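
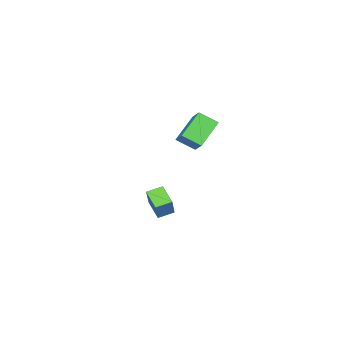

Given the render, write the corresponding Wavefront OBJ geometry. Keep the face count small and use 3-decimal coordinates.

v -1.217 0.775 2.961
v -2.652 0.779 3.98
v -1.644 1.655 2.357
v -3.079 1.659 3.376
v -0.701 1.521 3.684
v -2.136 1.525 4.703
v -1.128 2.401 3.08
v -2.563 2.405 4.099
v -2.16 -1.024 -3.678
v -2.642 -1.967 -3.072
v -2.871 -0.498 -3.423
v -3.352 -1.441 -2.817
v -1.388 -0.599 -2.403
v -1.869 -1.542 -1.797
v -2.098 -0.073 -2.148
v -2.58 -1.016 -1.542
f 2 4 1
f 5 2 1
f 1 4 3
f 3 5 1
f 2 8 4
f 6 2 5
f 6 8 2
f 4 8 3
f 7 5 3
f 3 8 7
f 7 6 5
f 8 6 7
f 10 12 9
f 13 10 9
f 9 12 11
f 11 13 9
f 10 16 12
f 14 10 13
f 14 16 10
f 12 16 11
f 15 13 11
f 11 16 15
f 15 14 13
f 16 14 15



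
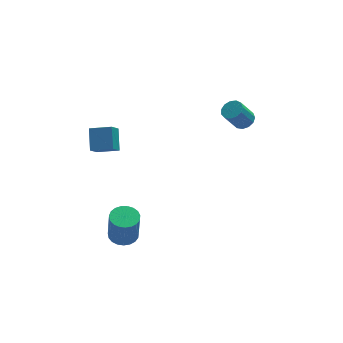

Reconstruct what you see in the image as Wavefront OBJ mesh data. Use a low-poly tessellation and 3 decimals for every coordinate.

v 3.395 -1.08 2.992
v 3.67 -0.733 3.224
v 3.101 -0.893 4.14
v 2.825 -1.24 3.908
v 3.451 -0.598 3.111
v 2.881 -0.757 4.027
v 3.213 -0.616 2.96
v 2.644 -0.775 3.876
v 3.033 -0.781 2.82
v 2.464 -0.94 3.735
v 2.969 -1.041 2.734
v 2.399 -1.201 3.649
v 3.039 -1.314 2.73
v 2.469 -1.473 3.646
v 3.222 -1.513 2.81
v 2.653 -1.672 3.725
v 3.46 -1.574 2.947
v 2.891 -1.733 3.863
v 3.678 -1.478 3.099
v 3.108 -1.638 4.014
v 3.805 -1.257 3.217
v 3.236 -1.416 4.132
v 3.802 -0.979 3.263
v 3.233 -1.138 4.179
v -2.051 -2.824 -1.869
v -1.664 -3.312 -1.961
v -1.641 -3.564 -0.523
v -2.029 -3.076 -0.431
v -1.496 -3.114 -1.929
v -1.473 -3.366 -0.491
v -1.423 -2.866 -1.886
v -1.4 -3.118 -0.448
v -1.459 -2.611 -1.841
v -1.436 -2.862 -0.403
v -1.598 -2.392 -1.801
v -1.575 -2.644 -0.363
v -1.815 -2.248 -1.772
v -1.792 -2.5 -0.334
v -2.073 -2.204 -1.76
v -2.05 -2.456 -0.322
v -2.327 -2.267 -1.767
v -2.304 -2.519 -0.329
v -2.534 -2.426 -1.792
v -2.511 -2.678 -0.354
v -2.657 -2.654 -1.83
v -2.634 -2.906 -0.392
v -2.675 -2.912 -1.874
v -2.652 -3.163 -0.436
v -2.586 -3.154 -1.918
v -2.563 -3.406 -0.48
v -2.404 -3.339 -1.954
v -2.381 -3.591 -0.516
v -2.161 -3.435 -1.974
v -2.138 -3.687 -0.536
v -1.9 -3.426 -1.977
v -1.877 -3.678 -0.539
v -2.142 -1.458 2.552
v -2.019 -0.669 3.264
v -3.013 -1.122 2.329
v -2.89 -0.333 3.041
v -1.77 -0.927 1.899
v -1.647 -0.138 2.611
v -2.641 -0.591 1.676
v -2.518 0.198 2.388
f 2 1 5
f 2 5 3
f 3 5 6
f 3 6 4
f 5 1 7
f 5 7 6
f 6 7 8
f 6 8 4
f 7 1 9
f 7 9 8
f 8 9 10
f 8 10 4
f 9 1 11
f 9 11 10
f 10 11 12
f 10 12 4
f 11 1 13
f 11 13 12
f 12 13 14
f 12 14 4
f 13 1 15
f 13 15 14
f 14 15 16
f 14 16 4
f 15 1 17
f 15 17 16
f 16 17 18
f 16 18 4
f 17 1 19
f 17 19 18
f 18 19 20
f 18 20 4
f 19 1 21
f 19 21 20
f 20 21 22
f 20 22 4
f 21 1 23
f 21 23 22
f 22 23 24
f 22 24 4
f 23 1 2
f 23 2 24
f 24 2 3
f 24 3 4
f 26 25 29
f 26 29 27
f 27 29 30
f 27 30 28
f 29 25 31
f 29 31 30
f 30 31 32
f 30 32 28
f 31 25 33
f 31 33 32
f 32 33 34
f 32 34 28
f 33 25 35
f 33 35 34
f 34 35 36
f 34 36 28
f 35 25 37
f 35 37 36
f 36 37 38
f 36 38 28
f 37 25 39
f 37 39 38
f 38 39 40
f 38 40 28
f 39 25 41
f 39 41 40
f 40 41 42
f 40 42 28
f 41 25 43
f 41 43 42
f 42 43 44
f 42 44 28
f 43 25 45
f 43 45 44
f 44 45 46
f 44 46 28
f 45 25 47
f 45 47 46
f 46 47 48
f 46 48 28
f 47 25 49
f 47 49 48
f 48 49 50
f 48 50 28
f 49 25 51
f 49 51 50
f 50 51 52
f 50 52 28
f 51 25 53
f 51 53 52
f 52 53 54
f 52 54 28
f 53 25 55
f 53 55 54
f 54 55 56
f 54 56 28
f 55 25 26
f 55 26 56
f 56 26 27
f 56 27 28
f 58 60 57
f 61 58 57
f 57 60 59
f 59 61 57
f 58 64 60
f 62 58 61
f 62 64 58
f 60 64 59
f 63 61 59
f 59 64 63
f 63 62 61
f 64 62 63



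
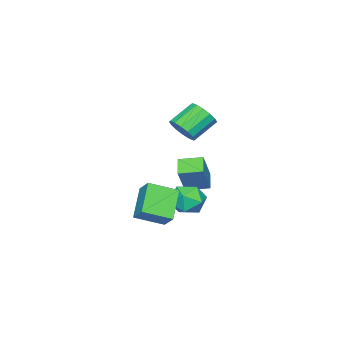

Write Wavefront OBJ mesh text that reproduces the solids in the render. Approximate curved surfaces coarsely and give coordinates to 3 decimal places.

v -1.463 -1.566 -2.636
v -2.245 -2.046 -2.105
v -2.006 -0.459 -2.434
v -2.788 -0.939 -1.903
v -0.492 -1.381 -1.037
v -1.274 -1.861 -0.506
v -1.035 -0.274 -0.835
v -1.817 -0.754 -0.304
v 2.432 0.061 -0.907
v 2.799 0.753 -0.193
v 3.752 0.561 -2.071
v 4.119 1.254 -1.357
v 3.361 -1.034 -0.323
v 3.728 -0.341 0.391
v 4.681 -0.533 -1.487
v 5.048 0.159 -0.773
v 0.255 -0.152 -1.341
v 0.83 0.508 -0.882
v 1.29 -0.208 -2.558
v 1.865 0.452 -2.099
v 1.773 -0.462 -1.735
v 1.133 -0.428 -0.982
v 0.987 0.728 -2.458
v 0.347 0.762 -1.705
v 1.283 1.051 -1.572
v 1.769 0.316 -1.125
v 0.351 -0.016 -2.315
v 0.837 -0.751 -1.868
v -0.887 -1.383 1.699
v -0.386 -0.754 1.973
v -1.533 -0.227 2.856
v -2.033 -0.857 2.581
v -0.587 -0.592 1.616
v -1.733 -0.066 2.499
v -0.868 -0.643 1.282
v -2.014 -0.116 2.165
v -1.154 -0.892 1.059
v -2.3 -0.365 1.941
v -1.368 -1.272 1.007
v -2.515 -0.746 1.89
v -1.454 -1.683 1.141
v -2.6 -1.156 2.024
v -1.387 -2.013 1.424
v -2.534 -1.486 2.307
v -1.187 -2.174 1.781
v -2.333 -1.648 2.664
v -0.906 -2.124 2.115
v -2.052 -1.597 2.998
v -0.62 -1.875 2.339
v -1.766 -1.348 3.221
v -0.405 -1.494 2.39
v -1.552 -0.968 3.273
v -0.32 -1.084 2.256
v -1.466 -0.557 3.139
f 2 4 1
f 5 2 1
f 1 4 3
f 3 5 1
f 2 8 4
f 6 2 5
f 6 8 2
f 4 8 3
f 7 5 3
f 3 8 7
f 7 6 5
f 8 6 7
f 10 12 9
f 13 10 9
f 9 12 11
f 11 13 9
f 10 16 12
f 14 10 13
f 14 16 10
f 12 16 11
f 15 13 11
f 11 16 15
f 15 14 13
f 16 14 15
f 17 28 22
f 17 22 18
f 17 18 24
f 17 24 27
f 17 27 28
f 18 22 26
f 22 28 21
f 28 27 19
f 27 24 23
f 24 18 25
f 20 26 21
f 20 21 19
f 20 19 23
f 20 23 25
f 20 25 26
f 21 26 22
f 19 21 28
f 23 19 27
f 25 23 24
f 26 25 18
f 30 29 33
f 30 33 31
f 31 33 34
f 31 34 32
f 33 29 35
f 33 35 34
f 34 35 36
f 34 36 32
f 35 29 37
f 35 37 36
f 36 37 38
f 36 38 32
f 37 29 39
f 37 39 38
f 38 39 40
f 38 40 32
f 39 29 41
f 39 41 40
f 40 41 42
f 40 42 32
f 41 29 43
f 41 43 42
f 42 43 44
f 42 44 32
f 43 29 45
f 43 45 44
f 44 45 46
f 44 46 32
f 45 29 47
f 45 47 46
f 46 47 48
f 46 48 32
f 47 29 49
f 47 49 48
f 48 49 50
f 48 50 32
f 49 29 51
f 49 51 50
f 50 51 52
f 50 52 32
f 51 29 53
f 51 53 52
f 52 53 54
f 52 54 32
f 53 29 30
f 53 30 54
f 54 30 31
f 54 31 32



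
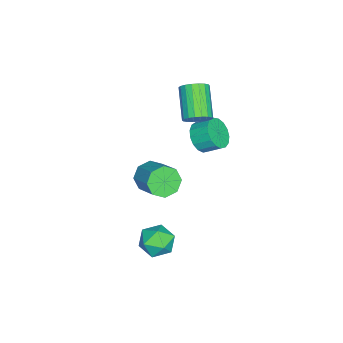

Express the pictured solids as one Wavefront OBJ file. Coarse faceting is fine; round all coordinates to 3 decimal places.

v -2.888 -2.022 2.071
v -2.432 -2.02 2.653
v -3.855 -2.596 3.772
v -4.312 -2.598 3.189
v -2.554 -1.714 2.655
v -3.978 -2.29 3.773
v -2.742 -1.469 2.541
v -4.166 -2.045 3.659
v -2.96 -1.334 2.334
v -4.384 -1.91 3.452
v -3.163 -1.335 2.074
v -4.587 -1.911 3.193
v -3.312 -1.472 1.815
v -4.736 -2.048 2.933
v -3.376 -1.718 1.605
v -4.8 -2.294 2.724
v -3.345 -2.024 1.488
v -4.768 -2.6 2.607
v -3.222 -2.33 1.487
v -4.646 -2.906 2.605
v -3.034 -2.575 1.601
v -4.458 -3.151 2.719
v -2.816 -2.71 1.808
v -4.24 -3.286 2.926
v -2.613 -2.709 2.067
v -4.037 -3.285 3.186
v -2.464 -2.572 2.327
v -3.888 -3.148 3.445
v -2.4 -2.326 2.536
v -3.824 -2.902 3.655
v -1.164 -3.84 -1.261
v -0.71 -3.674 -2.008
v 0.318 -2.695 -1.167
v -0.136 -2.86 -0.419
v -1.216 -3.23 -1.907
v -0.189 -2.25 -1.065
v -1.692 -3.143 -1.427
v -0.664 -2.163 -0.586
v -1.858 -3.464 -0.849
v -0.83 -2.485 -0.008
v -1.618 -4.005 -0.513
v -0.59 -3.026 0.328
v -1.111 -4.45 -0.615
v -0.084 -3.47 0.227
v -0.636 -4.537 -1.094
v 0.392 -3.557 -0.253
v -0.47 -4.215 -1.672
v 0.558 -3.236 -0.831
v 1.846 -1.955 -3.719
v 2.355 -2.16 -2.923
v 1.005 -3.26 -3.517
v 1.514 -3.465 -2.721
v 0.905 -2.714 -2.725
v 1.424 -1.907 -2.85
v 1.936 -3.513 -3.59
v 2.455 -2.706 -3.715
v 2.411 -3.122 -2.843
v 1.774 -2.629 -2.308
v 1.586 -2.791 -4.132
v 0.949 -2.298 -3.597
v -3.423 -2.007 0.179
v -2.566 -2.143 0.374
v -2.559 -1.27 0.956
v -3.417 -1.133 0.761
v -2.553 -1.907 0.02
v -2.547 -1.034 0.602
v -2.74 -1.694 -0.298
v -2.734 -0.82 0.284
v -3.084 -1.552 -0.507
v -3.077 -0.679 0.076
v -3.505 -1.515 -0.558
v -3.498 -0.641 0.024
v -3.907 -1.59 -0.441
v -3.901 -0.716 0.142
v -4.199 -1.761 -0.182
v -4.192 -0.887 0.401
v -4.313 -1.988 0.16
v -4.306 -1.114 0.743
v -4.223 -2.219 0.506
v -4.216 -1.346 1.089
v -3.95 -2.402 0.777
v -3.943 -1.528 1.36
v -3.556 -2.494 0.911
v -3.55 -1.621 1.494
v -3.132 -2.475 0.877
v -3.125 -1.601 1.46
v -2.775 -2.348 0.683
v -2.768 -1.475 1.266
f 2 1 5
f 2 5 3
f 3 5 6
f 3 6 4
f 5 1 7
f 5 7 6
f 6 7 8
f 6 8 4
f 7 1 9
f 7 9 8
f 8 9 10
f 8 10 4
f 9 1 11
f 9 11 10
f 10 11 12
f 10 12 4
f 11 1 13
f 11 13 12
f 12 13 14
f 12 14 4
f 13 1 15
f 13 15 14
f 14 15 16
f 14 16 4
f 15 1 17
f 15 17 16
f 16 17 18
f 16 18 4
f 17 1 19
f 17 19 18
f 18 19 20
f 18 20 4
f 19 1 21
f 19 21 20
f 20 21 22
f 20 22 4
f 21 1 23
f 21 23 22
f 22 23 24
f 22 24 4
f 23 1 25
f 23 25 24
f 24 25 26
f 24 26 4
f 25 1 27
f 25 27 26
f 26 27 28
f 26 28 4
f 27 1 29
f 27 29 28
f 28 29 30
f 28 30 4
f 29 1 2
f 29 2 30
f 30 2 3
f 30 3 4
f 32 31 35
f 32 35 33
f 33 35 36
f 33 36 34
f 35 31 37
f 35 37 36
f 36 37 38
f 36 38 34
f 37 31 39
f 37 39 38
f 38 39 40
f 38 40 34
f 39 31 41
f 39 41 40
f 40 41 42
f 40 42 34
f 41 31 43
f 41 43 42
f 42 43 44
f 42 44 34
f 43 31 45
f 43 45 44
f 44 45 46
f 44 46 34
f 45 31 47
f 45 47 46
f 46 47 48
f 46 48 34
f 47 31 32
f 47 32 48
f 48 32 33
f 48 33 34
f 49 60 54
f 49 54 50
f 49 50 56
f 49 56 59
f 49 59 60
f 50 54 58
f 54 60 53
f 60 59 51
f 59 56 55
f 56 50 57
f 52 58 53
f 52 53 51
f 52 51 55
f 52 55 57
f 52 57 58
f 53 58 54
f 51 53 60
f 55 51 59
f 57 55 56
f 58 57 50
f 62 61 65
f 62 65 63
f 63 65 66
f 63 66 64
f 65 61 67
f 65 67 66
f 66 67 68
f 66 68 64
f 67 61 69
f 67 69 68
f 68 69 70
f 68 70 64
f 69 61 71
f 69 71 70
f 70 71 72
f 70 72 64
f 71 61 73
f 71 73 72
f 72 73 74
f 72 74 64
f 73 61 75
f 73 75 74
f 74 75 76
f 74 76 64
f 75 61 77
f 75 77 76
f 76 77 78
f 76 78 64
f 77 61 79
f 77 79 78
f 78 79 80
f 78 80 64
f 79 61 81
f 79 81 80
f 80 81 82
f 80 82 64
f 81 61 83
f 81 83 82
f 82 83 84
f 82 84 64
f 83 61 85
f 83 85 84
f 84 85 86
f 84 86 64
f 85 61 87
f 85 87 86
f 86 87 88
f 86 88 64
f 87 61 62
f 87 62 88
f 88 62 63
f 88 63 64



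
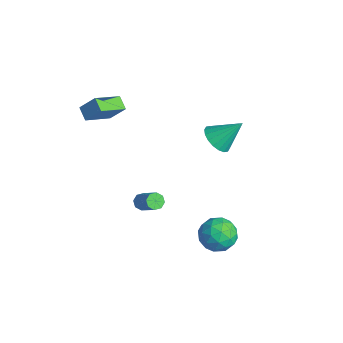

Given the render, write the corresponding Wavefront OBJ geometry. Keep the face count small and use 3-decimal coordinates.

v -3.477 -3.953 2.94
v -4.309 -3.934 3.398
v -3.927 -2.254 2.051
v -4.759 -2.234 2.509
v -2.881 -3.246 3.991
v -3.713 -3.226 4.449
v -3.331 -1.546 3.102
v -4.163 -1.527 3.56
v 4.059 1.325 -2.627
v 4.596 0.771 -3.531
v 2.344 0.909 -3.389
v 2.881 0.355 -4.293
v 2.921 -0.113 -3.202
v 3.981 0.144 -2.731
v 2.959 1.536 -4.189
v 4.019 1.793 -3.718
v 3.916 0.902 -4.496
v 3.892 -0.117 -3.887
v 3.048 1.797 -3.033
v 3.024 0.778 -2.424
v 4.478 1.085 -3.012
v 2.462 0.595 -3.908
v 2.486 0.32 -3.267
v 2.801 -0.005 -3.798
v 4.117 0.716 -2.542
v 4.432 0.39 -3.073
v 3.447 -0.13 -2.88
v 2.508 1.29 -3.847
v 2.823 0.964 -4.378
v 4.139 1.685 -3.122
v 4.454 1.36 -3.653
v 3.493 1.81 -4.04
v 4.394 0.836 -4.111
v 3.386 0.592 -4.559
v 3.432 1.286 -4.498
v 4.055 1.437 -4.221
v 4.38 0.237 -3.752
v 3.372 -0.008 -4.201
v 3.395 -0.283 -3.559
v 4.018 -0.132 -3.282
v 3.98 0.314 -4.32
v 3.568 1.688 -2.719
v 2.56 1.443 -3.168
v 2.922 1.812 -3.638
v 3.545 1.963 -3.361
v 3.554 1.088 -2.361
v 2.546 0.844 -2.809
v 2.885 0.243 -2.699
v 3.508 0.394 -2.422
v 2.96 1.366 -2.6
v 1.621 -2.867 -0.425
v 1.973 -3.105 -0.775
v 3.271 -2.93 0.416
v 2.919 -2.693 0.765
v 1.959 -2.687 -0.82
v 3.257 -2.512 0.371
v 1.746 -2.374 -0.634
v 3.044 -2.2 0.556
v 1.46 -2.351 -0.326
v 2.758 -2.176 0.865
v 1.269 -2.63 -0.076
v 2.567 -2.455 1.115
v 1.283 -3.048 -0.031
v 2.581 -2.873 1.16
v 1.496 -3.36 -0.216
v 2.794 -3.186 0.974
v 1.782 -3.384 -0.525
v 3.08 -3.209 0.666
v -0.305 2.665 1.178
v 0.656 2.607 0.841
v 0.265 3.955 2.582
v 0.483 2.949 0.597
v 0.155 3.234 0.468
v -0.265 3.407 0.48
v -0.692 3.432 0.63
v -1.043 3.306 0.888
v -1.248 3.053 1.205
v -1.266 2.722 1.516
v -1.094 2.381 1.76
v -0.765 2.095 1.889
v -0.345 1.923 1.877
v 0.082 1.897 1.727
v 0.433 2.023 1.468
v 0.638 2.277 1.152
f 2 4 1
f 5 2 1
f 1 4 3
f 3 5 1
f 2 8 4
f 6 2 5
f 6 8 2
f 4 8 3
f 7 5 3
f 3 8 7
f 7 6 5
f 8 6 7
f 9 46 25
f 46 20 49
f 25 49 14
f 46 49 25
f 9 25 21
f 25 14 26
f 21 26 10
f 25 26 21
f 9 21 30
f 21 10 31
f 30 31 16
f 21 31 30
f 9 30 42
f 30 16 45
f 42 45 19
f 30 45 42
f 9 42 46
f 42 19 50
f 46 50 20
f 42 50 46
f 10 26 37
f 26 14 40
f 37 40 18
f 26 40 37
f 14 49 27
f 49 20 48
f 27 48 13
f 49 48 27
f 20 50 47
f 50 19 43
f 47 43 11
f 50 43 47
f 19 45 44
f 45 16 32
f 44 32 15
f 45 32 44
f 16 31 36
f 31 10 33
f 36 33 17
f 31 33 36
f 12 38 24
f 38 18 39
f 24 39 13
f 38 39 24
f 12 24 22
f 24 13 23
f 22 23 11
f 24 23 22
f 12 22 29
f 22 11 28
f 29 28 15
f 22 28 29
f 12 29 34
f 29 15 35
f 34 35 17
f 29 35 34
f 12 34 38
f 34 17 41
f 38 41 18
f 34 41 38
f 13 39 27
f 39 18 40
f 27 40 14
f 39 40 27
f 11 23 47
f 23 13 48
f 47 48 20
f 23 48 47
f 15 28 44
f 28 11 43
f 44 43 19
f 28 43 44
f 17 35 36
f 35 15 32
f 36 32 16
f 35 32 36
f 18 41 37
f 41 17 33
f 37 33 10
f 41 33 37
f 52 51 55
f 52 55 53
f 53 55 56
f 53 56 54
f 55 51 57
f 55 57 56
f 56 57 58
f 56 58 54
f 57 51 59
f 57 59 58
f 58 59 60
f 58 60 54
f 59 51 61
f 59 61 60
f 60 61 62
f 60 62 54
f 61 51 63
f 61 63 62
f 62 63 64
f 62 64 54
f 63 51 65
f 63 65 64
f 64 65 66
f 64 66 54
f 65 51 67
f 65 67 66
f 66 67 68
f 66 68 54
f 67 51 52
f 67 52 68
f 68 52 53
f 68 53 54
f 70 69 72
f 70 72 71
f 72 69 73
f 72 73 71
f 73 69 74
f 73 74 71
f 74 69 75
f 74 75 71
f 75 69 76
f 75 76 71
f 76 69 77
f 76 77 71
f 77 69 78
f 77 78 71
f 78 69 79
f 78 79 71
f 79 69 80
f 79 80 71
f 80 69 81
f 80 81 71
f 81 69 82
f 81 82 71
f 82 69 83
f 82 83 71
f 83 69 84
f 83 84 71
f 84 69 70
f 84 70 71



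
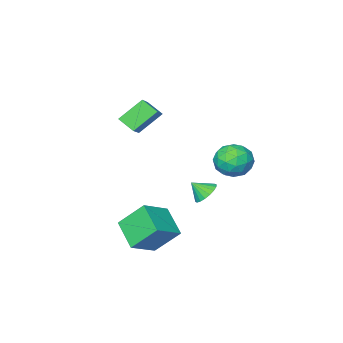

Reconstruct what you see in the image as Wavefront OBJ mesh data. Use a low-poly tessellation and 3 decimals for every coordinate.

v -4.054 3.118 -0.301
v -2.823 3.21 -0.425
v -3.957 1.17 -0.775
v -2.726 1.262 -0.899
v -3.245 1.357 0.223
v -3.305 2.561 0.517
v -3.475 1.819 -1.717
v -3.535 3.023 -1.423
v -2.465 2.406 -1.3
v -2.323 2.121 -0.101
v -4.457 2.259 -1.099
v -4.315 1.974 0.1
v -3.447 3.335 -0.321
v -3.333 1.045 -0.879
v -3.638 1.101 -0.219
v -2.915 1.155 -0.292
v -3.73 2.954 0.232
v -3.007 3.008 0.16
v -3.255 1.919 0.54
v -3.773 1.372 -1.36
v -3.05 1.426 -1.432
v -3.865 3.225 -0.908
v -3.142 3.279 -0.981
v -3.525 2.461 -1.74
v -2.513 2.917 -0.908
v -2.456 1.771 -1.187
v -2.896 2.099 -1.668
v -2.931 2.807 -1.495
v -2.429 2.749 -0.203
v -2.373 1.604 -0.482
v -2.678 1.66 0.178
v -2.713 2.368 0.35
v -2.219 2.277 -0.718
v -4.407 2.776 -0.718
v -4.351 1.631 -0.997
v -4.067 2.012 -1.55
v -4.102 2.72 -1.378
v -4.324 2.609 -0.013
v -4.267 1.463 -0.292
v -3.849 1.573 0.295
v -3.884 2.281 0.468
v -4.561 2.103 -0.482
v 2.021 4.759 -3.427
v 1.696 3.025 -2.443
v 3.7 4.972 -2.499
v 3.375 3.238 -1.515
v 3.005 3.702 -4.965
v 2.68 1.968 -3.981
v 4.684 3.915 -4.037
v 4.359 2.181 -3.053
v -2.356 1.002 -3.453
v -2 0.51 -4.076
v -1.724 0.438 -2.647
v -1.758 0.811 -4.056
v -1.633 1.15 -3.916
v -1.652 1.459 -3.684
v -1.81 1.679 -3.407
v -2.077 1.764 -3.139
v -2.398 1.698 -2.933
v -2.711 1.495 -2.831
v -2.954 1.194 -2.851
v -3.078 0.855 -2.991
v -3.059 0.545 -3.223
v -2.901 0.326 -3.5
v -2.635 0.241 -3.768
v -2.314 0.306 -3.974
v -0.192 -1.629 3.39
v 0.843 -0.618 4.264
v -0.556 -0.69 2.737
v 0.479 0.32 3.611
v 1.181 -1.96 2.149
v 2.216 -0.95 3.023
v 0.817 -1.022 1.496
v 1.852 -0.011 2.37
f 1 38 17
f 38 12 41
f 17 41 6
f 38 41 17
f 1 17 13
f 17 6 18
f 13 18 2
f 17 18 13
f 1 13 22
f 13 2 23
f 22 23 8
f 13 23 22
f 1 22 34
f 22 8 37
f 34 37 11
f 22 37 34
f 1 34 38
f 34 11 42
f 38 42 12
f 34 42 38
f 2 18 29
f 18 6 32
f 29 32 10
f 18 32 29
f 6 41 19
f 41 12 40
f 19 40 5
f 41 40 19
f 12 42 39
f 42 11 35
f 39 35 3
f 42 35 39
f 11 37 36
f 37 8 24
f 36 24 7
f 37 24 36
f 8 23 28
f 23 2 25
f 28 25 9
f 23 25 28
f 4 30 16
f 30 10 31
f 16 31 5
f 30 31 16
f 4 16 14
f 16 5 15
f 14 15 3
f 16 15 14
f 4 14 21
f 14 3 20
f 21 20 7
f 14 20 21
f 4 21 26
f 21 7 27
f 26 27 9
f 21 27 26
f 4 26 30
f 26 9 33
f 30 33 10
f 26 33 30
f 5 31 19
f 31 10 32
f 19 32 6
f 31 32 19
f 3 15 39
f 15 5 40
f 39 40 12
f 15 40 39
f 7 20 36
f 20 3 35
f 36 35 11
f 20 35 36
f 9 27 28
f 27 7 24
f 28 24 8
f 27 24 28
f 10 33 29
f 33 9 25
f 29 25 2
f 33 25 29
f 44 46 43
f 47 44 43
f 43 46 45
f 45 47 43
f 44 50 46
f 48 44 47
f 48 50 44
f 46 50 45
f 49 47 45
f 45 50 49
f 49 48 47
f 50 48 49
f 52 51 54
f 52 54 53
f 54 51 55
f 54 55 53
f 55 51 56
f 55 56 53
f 56 51 57
f 56 57 53
f 57 51 58
f 57 58 53
f 58 51 59
f 58 59 53
f 59 51 60
f 59 60 53
f 60 51 61
f 60 61 53
f 61 51 62
f 61 62 53
f 62 51 63
f 62 63 53
f 63 51 64
f 63 64 53
f 64 51 65
f 64 65 53
f 65 51 66
f 65 66 53
f 66 51 52
f 66 52 53
f 68 70 67
f 71 68 67
f 67 70 69
f 69 71 67
f 68 74 70
f 72 68 71
f 72 74 68
f 70 74 69
f 73 71 69
f 69 74 73
f 73 72 71
f 74 72 73



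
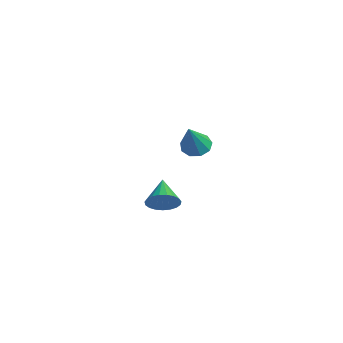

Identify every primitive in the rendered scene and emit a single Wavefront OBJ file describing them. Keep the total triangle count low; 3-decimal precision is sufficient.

v -3.197 0.728 -3.849
v -2.714 0.754 -3.043
v -4.623 1.272 -3.011
v -2.659 1.115 -3.182
v -2.696 1.409 -3.437
v -2.821 1.585 -3.763
v -3.01 1.613 -4.104
v -3.232 1.488 -4.401
v -3.448 1.232 -4.602
v -3.62 0.888 -4.673
v -3.72 0.517 -4.601
v -3.729 0.183 -4.399
v -3.646 -0.058 -4.102
v -3.486 -0.162 -3.761
v -3.275 -0.113 -3.436
v -3.052 0.082 -3.181
v -2.853 0.389 -3.042
v 0.213 1.114 1.908
v 0.61 0.608 1.432
v 1.247 0.286 3.652
v 0.892 1.075 1.487
v 0.855 1.559 1.738
v 0.518 1.835 2.069
v 0.038 1.774 2.325
v -0.36 1.403 2.386
v -0.49 0.897 2.223
v -0.292 0.493 1.913
v 0.143 0.379 1.6
f 2 1 4
f 2 4 3
f 4 1 5
f 4 5 3
f 5 1 6
f 5 6 3
f 6 1 7
f 6 7 3
f 7 1 8
f 7 8 3
f 8 1 9
f 8 9 3
f 9 1 10
f 9 10 3
f 10 1 11
f 10 11 3
f 11 1 12
f 11 12 3
f 12 1 13
f 12 13 3
f 13 1 14
f 13 14 3
f 14 1 15
f 14 15 3
f 15 1 16
f 15 16 3
f 16 1 17
f 16 17 3
f 17 1 2
f 17 2 3
f 19 18 21
f 19 21 20
f 21 18 22
f 21 22 20
f 22 18 23
f 22 23 20
f 23 18 24
f 23 24 20
f 24 18 25
f 24 25 20
f 25 18 26
f 25 26 20
f 26 18 27
f 26 27 20
f 27 18 28
f 27 28 20
f 28 18 19
f 28 19 20



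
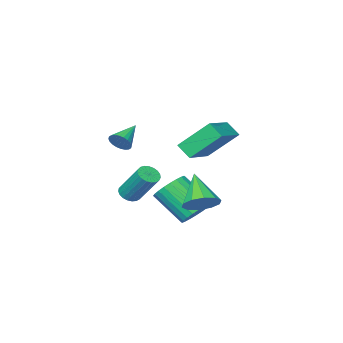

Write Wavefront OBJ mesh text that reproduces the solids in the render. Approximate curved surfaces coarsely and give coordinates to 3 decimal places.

v 2.252 -2.396 -1.275
v 2.869 -2.357 -1.231
v 2.665 -0.985 0.438
v 2.048 -1.024 0.395
v 2.815 -2.165 -1.395
v 2.611 -0.794 0.274
v 2.663 -2.014 -1.538
v 2.459 -0.642 0.131
v 2.44 -1.928 -1.636
v 2.236 -0.557 0.034
v 2.185 -1.923 -1.671
v 1.981 -0.552 -0.001
v 1.941 -2 -1.637
v 1.737 -0.629 0.032
v 1.751 -2.146 -1.541
v 1.547 -0.774 0.128
v 1.648 -2.334 -1.399
v 1.444 -0.963 0.27
v 1.649 -2.533 -1.235
v 1.445 -1.162 0.434
v 1.754 -2.709 -1.078
v 1.55 -1.337 0.591
v 1.945 -2.83 -0.955
v 1.742 -1.459 0.714
v 2.19 -2.876 -0.888
v 1.986 -1.505 0.782
v 2.445 -2.839 -0.887
v 2.241 -1.468 0.783
v 2.667 -2.725 -0.953
v 2.463 -1.354 0.716
v 2.817 -2.555 -1.075
v 2.613 -1.184 0.594
v 2.385 3.644 0.037
v 3.29 3.455 0.204
v 1.855 2.356 1.443
v 3.132 3.896 0.548
v 2.689 4.24 0.697
v 2.129 4.357 0.593
v 1.667 4.202 0.277
v 1.479 3.834 -0.131
v 1.637 3.393 -0.475
v 2.081 3.048 -0.624
v 2.64 2.932 -0.52
v 3.102 3.087 -0.204
v 2.364 -3.034 1.991
v 2.731 -3.25 2.482
v 1.076 -3.546 2.729
v 2.681 -3.013 2.559
v 2.582 -2.78 2.549
v 2.45 -2.585 2.454
v 2.305 -2.458 2.289
v 2.169 -2.42 2.078
v 2.063 -2.474 1.854
v 2.002 -2.614 1.652
v 1.997 -2.817 1.5
v 2.047 -3.054 1.424
v 2.146 -3.287 1.434
v 2.278 -3.482 1.529
v 2.423 -3.609 1.694
v 2.559 -3.648 1.905
v 2.665 -3.593 2.128
v 2.726 -3.453 2.331
v 0.543 0.861 -1.923
v 0.993 1.565 -1.393
v 1.608 0.084 0.053
v 1.157 -0.621 -0.477
v 0.639 1.569 -1.239
v 1.254 0.088 0.208
v 0.27 1.466 -1.188
v 0.885 -0.016 0.258
v -0.057 1.27 -1.25
v 0.558 -0.212 0.197
v -0.293 1.012 -1.414
v 0.322 -0.47 0.033
v -0.401 0.73 -1.656
v 0.213 -0.751 -0.209
v -0.366 0.469 -1.938
v 0.248 -1.012 -0.491
v -0.193 0.268 -2.218
v 0.422 -1.214 -0.771
v 0.092 0.156 -2.453
v 0.707 -1.325 -1.007
v 0.446 0.152 -2.608
v 1.061 -1.329 -1.161
v 0.815 0.256 -2.658
v 1.43 -1.226 -1.212
v 1.142 0.452 -2.597
v 1.757 -1.03 -1.15
v 1.378 0.71 -2.433
v 1.993 -0.772 -0.986
v 1.487 0.991 -2.191
v 2.101 -0.49 -0.744
v 1.452 1.252 -1.909
v 2.066 -0.229 -0.462
v 1.278 1.454 -1.629
v 1.893 -0.028 -0.182
v -0.134 3.202 3.78
v 0.053 2.505 4.414
v 1.67 4.217 4.363
v 1.856 3.52 4.997
v 0.924 2.16 2.323
v 1.11 1.463 2.957
v 2.727 3.175 2.906
v 2.914 2.478 3.54
f 2 1 5
f 2 5 3
f 3 5 6
f 3 6 4
f 5 1 7
f 5 7 6
f 6 7 8
f 6 8 4
f 7 1 9
f 7 9 8
f 8 9 10
f 8 10 4
f 9 1 11
f 9 11 10
f 10 11 12
f 10 12 4
f 11 1 13
f 11 13 12
f 12 13 14
f 12 14 4
f 13 1 15
f 13 15 14
f 14 15 16
f 14 16 4
f 15 1 17
f 15 17 16
f 16 17 18
f 16 18 4
f 17 1 19
f 17 19 18
f 18 19 20
f 18 20 4
f 19 1 21
f 19 21 20
f 20 21 22
f 20 22 4
f 21 1 23
f 21 23 22
f 22 23 24
f 22 24 4
f 23 1 25
f 23 25 24
f 24 25 26
f 24 26 4
f 25 1 27
f 25 27 26
f 26 27 28
f 26 28 4
f 27 1 29
f 27 29 28
f 28 29 30
f 28 30 4
f 29 1 31
f 29 31 30
f 30 31 32
f 30 32 4
f 31 1 2
f 31 2 32
f 32 2 3
f 32 3 4
f 34 33 36
f 34 36 35
f 36 33 37
f 36 37 35
f 37 33 38
f 37 38 35
f 38 33 39
f 38 39 35
f 39 33 40
f 39 40 35
f 40 33 41
f 40 41 35
f 41 33 42
f 41 42 35
f 42 33 43
f 42 43 35
f 43 33 44
f 43 44 35
f 44 33 34
f 44 34 35
f 46 45 48
f 46 48 47
f 48 45 49
f 48 49 47
f 49 45 50
f 49 50 47
f 50 45 51
f 50 51 47
f 51 45 52
f 51 52 47
f 52 45 53
f 52 53 47
f 53 45 54
f 53 54 47
f 54 45 55
f 54 55 47
f 55 45 56
f 55 56 47
f 56 45 57
f 56 57 47
f 57 45 58
f 57 58 47
f 58 45 59
f 58 59 47
f 59 45 60
f 59 60 47
f 60 45 61
f 60 61 47
f 61 45 62
f 61 62 47
f 62 45 46
f 62 46 47
f 64 63 67
f 64 67 65
f 65 67 68
f 65 68 66
f 67 63 69
f 67 69 68
f 68 69 70
f 68 70 66
f 69 63 71
f 69 71 70
f 70 71 72
f 70 72 66
f 71 63 73
f 71 73 72
f 72 73 74
f 72 74 66
f 73 63 75
f 73 75 74
f 74 75 76
f 74 76 66
f 75 63 77
f 75 77 76
f 76 77 78
f 76 78 66
f 77 63 79
f 77 79 78
f 78 79 80
f 78 80 66
f 79 63 81
f 79 81 80
f 80 81 82
f 80 82 66
f 81 63 83
f 81 83 82
f 82 83 84
f 82 84 66
f 83 63 85
f 83 85 84
f 84 85 86
f 84 86 66
f 85 63 87
f 85 87 86
f 86 87 88
f 86 88 66
f 87 63 89
f 87 89 88
f 88 89 90
f 88 90 66
f 89 63 91
f 89 91 90
f 90 91 92
f 90 92 66
f 91 63 93
f 91 93 92
f 92 93 94
f 92 94 66
f 93 63 95
f 93 95 94
f 94 95 96
f 94 96 66
f 95 63 64
f 95 64 96
f 96 64 65
f 96 65 66
f 98 100 97
f 101 98 97
f 97 100 99
f 99 101 97
f 98 104 100
f 102 98 101
f 102 104 98
f 100 104 99
f 103 101 99
f 99 104 103
f 103 102 101
f 104 102 103



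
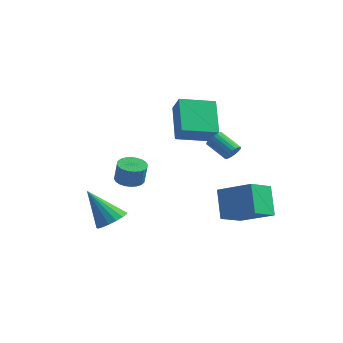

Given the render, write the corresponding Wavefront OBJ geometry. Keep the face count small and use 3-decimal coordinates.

v 2.89 0.063 0.902
v 3.173 0.105 1.324
v 2.114 0.06 2.04
v 1.83 0.017 1.618
v 3.133 0.308 1.277
v 2.073 0.262 1.994
v 3.051 0.469 1.165
v 1.991 0.423 1.882
v 2.941 0.559 1.008
v 1.881 0.513 1.725
v 2.822 0.563 0.833
v 1.762 0.518 1.549
v 2.715 0.482 0.669
v 1.655 0.436 1.386
v 2.638 0.327 0.546
v 1.578 0.282 1.262
v 2.604 0.127 0.484
v 1.545 0.081 1.201
v 2.621 -0.084 0.494
v 1.561 -0.13 1.211
v 2.683 -0.27 0.575
v 1.624 -0.316 1.292
v 2.782 -0.398 0.712
v 1.722 -0.444 1.429
v 2.899 -0.447 0.882
v 1.839 -0.492 1.599
v 3.014 -0.407 1.056
v 1.955 -0.453 1.772
v 3.108 -0.286 1.202
v 2.049 -0.332 1.919
v 3.165 -0.105 1.297
v 2.105 -0.151 2.014
v 2.429 -0.248 -3.391
v 1.723 0.412 -1.884
v 2.534 1.205 -3.978
v 1.829 1.865 -2.471
v 4.271 -0.065 -2.609
v 3.566 0.595 -1.102
v 4.377 1.388 -3.196
v 3.671 2.048 -1.689
v -0.237 -0.311 1.208
v -1.328 0.885 2.683
v 0.901 1.091 0.913
v -0.19 2.287 2.388
v 0.47 -0.707 2.052
v -0.621 0.489 3.527
v 1.608 0.695 1.757
v 0.517 1.891 3.232
v -2.77 -0.65 -1.947
v -2.108 -0.921 -2.175
v -1.789 -1.08 -1.061
v -2.45 -0.81 -0.833
v -2.048 -0.635 -2.152
v -1.729 -0.795 -1.037
v -2.098 -0.352 -2.097
v -1.779 -0.512 -0.983
v -2.25 -0.114 -2.019
v -1.931 -0.274 -0.905
v -2.481 0.042 -1.931
v -2.162 -0.118 -0.816
v -2.756 0.093 -1.845
v -2.437 -0.067 -0.73
v -3.033 0.03 -1.774
v -2.714 -0.129 -0.66
v -3.27 -0.136 -1.73
v -2.951 -0.295 -0.616
v -3.431 -0.38 -1.719
v -3.112 -0.539 -0.605
v -3.491 -0.665 -1.743
v -3.172 -0.825 -0.628
v -3.441 -0.948 -1.797
v -3.122 -1.108 -0.683
v -3.289 -1.186 -1.875
v -2.97 -1.346 -0.761
v -3.058 -1.342 -1.964
v -2.739 -1.502 -0.849
v -2.783 -1.393 -2.05
v -2.464 -1.553 -0.935
v -2.506 -1.331 -2.12
v -2.187 -1.49 -1.006
v -2.269 -1.165 -2.164
v -1.95 -1.324 -1.05
v -1.366 -3.66 -3.36
v -0.742 -3.337 -2.882
v -2.514 -4.08 -1.58
v -0.981 -3.017 -2.96
v -1.307 -2.844 -3.131
v -1.648 -2.859 -3.353
v -1.923 -3.057 -3.578
v -2.071 -3.393 -3.752
v -2.057 -3.791 -3.837
v -1.885 -4.159 -3.813
v -1.594 -4.412 -3.684
v -1.25 -4.494 -3.482
v -0.933 -4.384 -3.252
v -0.715 -4.109 -3.046
v -0.646 -3.731 -2.913
f 2 1 5
f 2 5 3
f 3 5 6
f 3 6 4
f 5 1 7
f 5 7 6
f 6 7 8
f 6 8 4
f 7 1 9
f 7 9 8
f 8 9 10
f 8 10 4
f 9 1 11
f 9 11 10
f 10 11 12
f 10 12 4
f 11 1 13
f 11 13 12
f 12 13 14
f 12 14 4
f 13 1 15
f 13 15 14
f 14 15 16
f 14 16 4
f 15 1 17
f 15 17 16
f 16 17 18
f 16 18 4
f 17 1 19
f 17 19 18
f 18 19 20
f 18 20 4
f 19 1 21
f 19 21 20
f 20 21 22
f 20 22 4
f 21 1 23
f 21 23 22
f 22 23 24
f 22 24 4
f 23 1 25
f 23 25 24
f 24 25 26
f 24 26 4
f 25 1 27
f 25 27 26
f 26 27 28
f 26 28 4
f 27 1 29
f 27 29 28
f 28 29 30
f 28 30 4
f 29 1 31
f 29 31 30
f 30 31 32
f 30 32 4
f 31 1 2
f 31 2 32
f 32 2 3
f 32 3 4
f 34 36 33
f 37 34 33
f 33 36 35
f 35 37 33
f 34 40 36
f 38 34 37
f 38 40 34
f 36 40 35
f 39 37 35
f 35 40 39
f 39 38 37
f 40 38 39
f 42 44 41
f 45 42 41
f 41 44 43
f 43 45 41
f 42 48 44
f 46 42 45
f 46 48 42
f 44 48 43
f 47 45 43
f 43 48 47
f 47 46 45
f 48 46 47
f 50 49 53
f 50 53 51
f 51 53 54
f 51 54 52
f 53 49 55
f 53 55 54
f 54 55 56
f 54 56 52
f 55 49 57
f 55 57 56
f 56 57 58
f 56 58 52
f 57 49 59
f 57 59 58
f 58 59 60
f 58 60 52
f 59 49 61
f 59 61 60
f 60 61 62
f 60 62 52
f 61 49 63
f 61 63 62
f 62 63 64
f 62 64 52
f 63 49 65
f 63 65 64
f 64 65 66
f 64 66 52
f 65 49 67
f 65 67 66
f 66 67 68
f 66 68 52
f 67 49 69
f 67 69 68
f 68 69 70
f 68 70 52
f 69 49 71
f 69 71 70
f 70 71 72
f 70 72 52
f 71 49 73
f 71 73 72
f 72 73 74
f 72 74 52
f 73 49 75
f 73 75 74
f 74 75 76
f 74 76 52
f 75 49 77
f 75 77 76
f 76 77 78
f 76 78 52
f 77 49 79
f 77 79 78
f 78 79 80
f 78 80 52
f 79 49 81
f 79 81 80
f 80 81 82
f 80 82 52
f 81 49 50
f 81 50 82
f 82 50 51
f 82 51 52
f 84 83 86
f 84 86 85
f 86 83 87
f 86 87 85
f 87 83 88
f 87 88 85
f 88 83 89
f 88 89 85
f 89 83 90
f 89 90 85
f 90 83 91
f 90 91 85
f 91 83 92
f 91 92 85
f 92 83 93
f 92 93 85
f 93 83 94
f 93 94 85
f 94 83 95
f 94 95 85
f 95 83 96
f 95 96 85
f 96 83 97
f 96 97 85
f 97 83 84
f 97 84 85



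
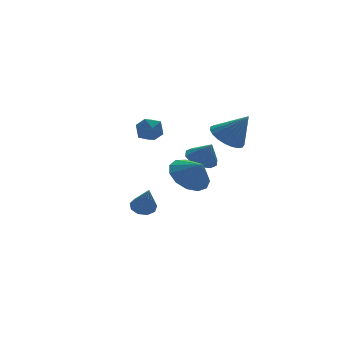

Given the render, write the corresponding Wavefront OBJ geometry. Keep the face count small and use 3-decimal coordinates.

v 1.828 2.116 -2.931
v 2.471 1.933 -2.974
v 1.652 1.164 -1.509
v 2.433 2.314 -2.723
v 2.113 2.603 -2.569
v 1.659 2.664 -2.584
v 1.284 2.469 -2.762
v 1.164 2.108 -3.018
v 1.354 1.752 -3.233
v 1.766 1.566 -3.307
v 2.207 1.637 -3.205
v 3.801 -0.047 0.59
v 4.615 -0.125 0.356
v 4.039 -0.633 1.61
v 4.566 0.323 0.625
v 4.225 0.63 0.881
v 3.722 0.679 1.025
v 3.25 0.45 1.004
v 2.988 0.031 0.824
v 3.037 -0.417 0.555
v 3.378 -0.724 0.299
v 3.881 -0.773 0.155
v 4.353 -0.544 0.176
v 0.313 -1.246 3.229
v 0.833 -1.746 3.425
v -0.553 -1.994 3.615
v -0.033 -2.494 3.811
v -0.097 -1.853 4.189
v 0.438 -1.391 3.95
v -0.158 -2.349 3.09
v 0.377 -1.887 2.851
v 0.541 -2.427 3.339
v 0.579 -2.121 4.019
v -0.299 -1.619 3.021
v -0.261 -1.313 3.701
v 3.208 -3.507 3.084
v 3.891 -2.861 3.086
v 3.892 -4.233 4.436
v 3.62 -2.694 3.312
v 3.278 -2.667 3.499
v 2.924 -2.786 3.615
v 2.619 -3.029 3.638
v 2.416 -3.355 3.566
v 2.35 -3.707 3.41
v 2.432 -4.025 3.198
v 2.649 -4.253 2.966
v 2.962 -4.353 2.754
v 3.318 -4.306 2.6
v 3.655 -4.121 2.529
v 3.915 -3.829 2.554
v 4.052 -3.483 2.671
v 4.044 -3.14 2.859
v 1.604 -2.919 0.784
v 2.398 -2.248 1.11
v 1.896 -3.681 1.636
v 1.896 -2.088 1.426
v 1.301 -2.192 1.537
v 0.802 -2.527 1.41
v 0.558 -2.986 1.084
v 0.645 -3.424 0.662
v 1.037 -3.702 0.279
v 1.608 -3.731 0.057
v 2.179 -3.503 0.065
v 2.566 -3.089 0.301
v 2.648 -2.621 0.691
f 2 1 4
f 2 4 3
f 4 1 5
f 4 5 3
f 5 1 6
f 5 6 3
f 6 1 7
f 6 7 3
f 7 1 8
f 7 8 3
f 8 1 9
f 8 9 3
f 9 1 10
f 9 10 3
f 10 1 11
f 10 11 3
f 11 1 2
f 11 2 3
f 13 12 15
f 13 15 14
f 15 12 16
f 15 16 14
f 16 12 17
f 16 17 14
f 17 12 18
f 17 18 14
f 18 12 19
f 18 19 14
f 19 12 20
f 19 20 14
f 20 12 21
f 20 21 14
f 21 12 22
f 21 22 14
f 22 12 23
f 22 23 14
f 23 12 13
f 23 13 14
f 24 35 29
f 24 29 25
f 24 25 31
f 24 31 34
f 24 34 35
f 25 29 33
f 29 35 28
f 35 34 26
f 34 31 30
f 31 25 32
f 27 33 28
f 27 28 26
f 27 26 30
f 27 30 32
f 27 32 33
f 28 33 29
f 26 28 35
f 30 26 34
f 32 30 31
f 33 32 25
f 37 36 39
f 37 39 38
f 39 36 40
f 39 40 38
f 40 36 41
f 40 41 38
f 41 36 42
f 41 42 38
f 42 36 43
f 42 43 38
f 43 36 44
f 43 44 38
f 44 36 45
f 44 45 38
f 45 36 46
f 45 46 38
f 46 36 47
f 46 47 38
f 47 36 48
f 47 48 38
f 48 36 49
f 48 49 38
f 49 36 50
f 49 50 38
f 50 36 51
f 50 51 38
f 51 36 52
f 51 52 38
f 52 36 37
f 52 37 38
f 54 53 56
f 54 56 55
f 56 53 57
f 56 57 55
f 57 53 58
f 57 58 55
f 58 53 59
f 58 59 55
f 59 53 60
f 59 60 55
f 60 53 61
f 60 61 55
f 61 53 62
f 61 62 55
f 62 53 63
f 62 63 55
f 63 53 64
f 63 64 55
f 64 53 65
f 64 65 55
f 65 53 54
f 65 54 55



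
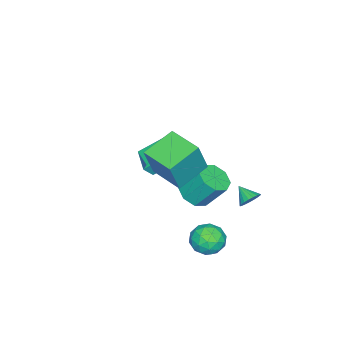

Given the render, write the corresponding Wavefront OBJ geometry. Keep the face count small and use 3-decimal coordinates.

v -0.583 0.765 -2.33
v 0.246 1.215 -2.555
v 0.073 2.285 -1.055
v -0.757 1.835 -0.83
v -0.346 1.544 -2.858
v -0.52 2.613 -1.358
v -1.078 1.416 -2.851
v -1.251 2.486 -1.352
v -1.519 0.907 -2.54
v -1.693 1.977 -1.04
v -1.413 0.315 -2.105
v -1.586 1.385 -0.605
v -0.82 -0.013 -1.802
v -0.994 1.056 -0.302
v -0.089 0.114 -1.808
v -0.262 1.184 -0.309
v 0.353 0.623 -2.12
v 0.179 1.693 -0.62
v 0.518 0.604 1.764
v 1.269 0.464 3.667
v 1.208 2.379 1.622
v 1.959 2.239 3.524
v 2.181 -0.099 1.056
v 2.932 -0.239 2.958
v 2.871 1.676 0.913
v 3.622 1.536 2.816
v 1.237 3.138 -4.366
v 2.209 3.092 -4.139
v 0.911 2.088 -3.181
v 1.883 2.042 -2.954
v 1.367 2.879 -2.776
v 1.569 3.528 -3.508
v 1.551 1.652 -3.812
v 1.753 2.301 -4.544
v 2.403 2.174 -3.797
v 2.289 2.932 -3.156
v 0.831 2.248 -4.164
v 0.717 3.006 -3.523
v 1.752 3.207 -4.356
v 1.368 1.973 -2.964
v 1.065 2.465 -2.859
v 1.637 2.438 -2.725
v 1.375 3.463 -3.985
v 1.946 3.436 -3.852
v 1.452 3.311 -3.051
v 1.174 1.744 -3.468
v 1.745 1.717 -3.335
v 1.483 2.742 -4.595
v 2.055 2.715 -4.461
v 1.668 1.869 -4.269
v 2.437 2.641 -4.022
v 2.245 2.023 -3.326
v 2.05 1.794 -3.83
v 2.169 2.176 -4.26
v 2.37 3.086 -3.645
v 2.178 2.469 -2.949
v 1.875 2.961 -2.844
v 1.994 3.342 -3.274
v 2.484 2.547 -3.444
v 0.942 2.711 -4.371
v 0.75 2.094 -3.675
v 1.126 1.838 -4.046
v 1.245 2.219 -4.476
v 0.875 3.157 -3.994
v 0.683 2.539 -3.298
v 0.951 3.004 -3.06
v 1.07 3.386 -3.49
v 0.636 2.633 -3.876
v -3.873 -3.654 -3.399
v -4.641 -2.286 -2.143
v -2.729 -2.72 -3.716
v -3.497 -1.352 -2.46
v -3.423 -3.988 -2.76
v -4.191 -2.62 -1.504
v -2.279 -3.054 -3.077
v -3.047 -1.686 -1.821
v -3.36 2.648 -4.257
v -3.087 2.925 -3.711
v -3.7 1.812 -3.663
v -3.345 3.032 -3.708
v -3.605 3.072 -3.799
v -3.822 3.039 -3.97
v -3.96 2.939 -4.19
v -3.994 2.788 -4.422
v -3.919 2.613 -4.625
v -3.747 2.444 -4.765
v -3.508 2.311 -4.816
v -3.244 2.235 -4.771
v -2.999 2.231 -4.637
v -2.818 2.299 -4.438
v -2.73 2.428 -4.206
v -2.751 2.594 -3.984
v -2.877 2.77 -3.809
f 2 1 5
f 2 5 3
f 3 5 6
f 3 6 4
f 5 1 7
f 5 7 6
f 6 7 8
f 6 8 4
f 7 1 9
f 7 9 8
f 8 9 10
f 8 10 4
f 9 1 11
f 9 11 10
f 10 11 12
f 10 12 4
f 11 1 13
f 11 13 12
f 12 13 14
f 12 14 4
f 13 1 15
f 13 15 14
f 14 15 16
f 14 16 4
f 15 1 17
f 15 17 16
f 16 17 18
f 16 18 4
f 17 1 2
f 17 2 18
f 18 2 3
f 18 3 4
f 20 22 19
f 23 20 19
f 19 22 21
f 21 23 19
f 20 26 22
f 24 20 23
f 24 26 20
f 22 26 21
f 25 23 21
f 21 26 25
f 25 24 23
f 26 24 25
f 27 64 43
f 64 38 67
f 43 67 32
f 64 67 43
f 27 43 39
f 43 32 44
f 39 44 28
f 43 44 39
f 27 39 48
f 39 28 49
f 48 49 34
f 39 49 48
f 27 48 60
f 48 34 63
f 60 63 37
f 48 63 60
f 27 60 64
f 60 37 68
f 64 68 38
f 60 68 64
f 28 44 55
f 44 32 58
f 55 58 36
f 44 58 55
f 32 67 45
f 67 38 66
f 45 66 31
f 67 66 45
f 38 68 65
f 68 37 61
f 65 61 29
f 68 61 65
f 37 63 62
f 63 34 50
f 62 50 33
f 63 50 62
f 34 49 54
f 49 28 51
f 54 51 35
f 49 51 54
f 30 56 42
f 56 36 57
f 42 57 31
f 56 57 42
f 30 42 40
f 42 31 41
f 40 41 29
f 42 41 40
f 30 40 47
f 40 29 46
f 47 46 33
f 40 46 47
f 30 47 52
f 47 33 53
f 52 53 35
f 47 53 52
f 30 52 56
f 52 35 59
f 56 59 36
f 52 59 56
f 31 57 45
f 57 36 58
f 45 58 32
f 57 58 45
f 29 41 65
f 41 31 66
f 65 66 38
f 41 66 65
f 33 46 62
f 46 29 61
f 62 61 37
f 46 61 62
f 35 53 54
f 53 33 50
f 54 50 34
f 53 50 54
f 36 59 55
f 59 35 51
f 55 51 28
f 59 51 55
f 70 72 69
f 73 70 69
f 69 72 71
f 71 73 69
f 70 76 72
f 74 70 73
f 74 76 70
f 72 76 71
f 75 73 71
f 71 76 75
f 75 74 73
f 76 74 75
f 78 77 80
f 78 80 79
f 80 77 81
f 80 81 79
f 81 77 82
f 81 82 79
f 82 77 83
f 82 83 79
f 83 77 84
f 83 84 79
f 84 77 85
f 84 85 79
f 85 77 86
f 85 86 79
f 86 77 87
f 86 87 79
f 87 77 88
f 87 88 79
f 88 77 89
f 88 89 79
f 89 77 90
f 89 90 79
f 90 77 91
f 90 91 79
f 91 77 92
f 91 92 79
f 92 77 93
f 92 93 79
f 93 77 78
f 93 78 79



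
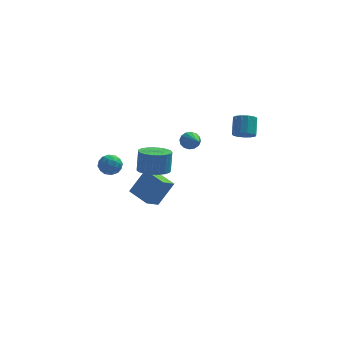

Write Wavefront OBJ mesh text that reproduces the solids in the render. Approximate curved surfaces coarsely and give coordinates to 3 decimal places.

v 0.873 1.259 0.762
v 1.341 1.218 0.421
v 1.407 -0.579 1.718
v 1.434 1.37 0.663
v 1.376 1.493 0.931
v 1.184 1.553 1.153
v 0.908 1.534 1.271
v 0.623 1.442 1.252
v 0.405 1.3 1.102
v 0.313 1.148 0.861
v 0.37 1.025 0.593
v 0.562 0.965 0.37
v 0.838 0.984 0.252
v 1.123 1.076 0.271
v -0.821 -2.659 0.728
v -0.19 -3.261 0.841
v -0.127 -2.964 2.084
v -0.759 -2.361 1.972
v 0.004 -2.962 0.759
v 0.067 -2.665 2.003
v 0.056 -2.61 0.673
v 0.118 -2.313 1.916
v -0.045 -2.267 0.596
v 0.018 -1.969 1.839
v -0.279 -1.991 0.542
v -0.217 -1.694 1.785
v -0.607 -1.831 0.52
v -0.545 -1.534 1.763
v -0.973 -1.814 0.534
v -0.91 -1.517 1.777
v -1.312 -1.943 0.582
v -1.249 -1.646 1.825
v -1.566 -2.196 0.655
v -1.504 -1.898 1.898
v -1.691 -2.528 0.741
v -1.629 -2.231 1.984
v -1.666 -2.884 0.824
v -1.604 -2.587 2.068
v -1.495 -3.2 0.892
v -1.433 -2.903 2.135
v -1.208 -3.423 0.93
v -1.145 -3.126 2.174
v -0.853 -3.514 0.934
v -0.791 -3.216 2.178
v -0.493 -3.456 0.902
v -0.431 -3.159 2.146
v -2.53 2.829 -4.262
v -1.677 3.259 -2.82
v -1.945 3.593 -4.836
v -1.092 4.022 -3.394
v -1.508 1.818 -4.566
v -0.655 2.247 -3.124
v -0.923 2.581 -5.14
v -0.07 3.011 -3.698
v -3.419 1.609 -1.04
v -2.799 1.269 -1.15
v -3.961 0.591 -0.95
v -3.341 0.251 -1.06
v -3.448 0.613 -0.452
v -3.113 1.242 -0.508
v -3.647 0.618 -1.592
v -3.312 1.247 -1.648
v -2.94 0.657 -1.491
v -2.817 0.654 -0.787
v -3.943 1.206 -1.313
v -3.82 1.203 -0.609
v -3.062 1.529 -1.103
v -3.698 0.331 -0.997
v -3.761 0.544 -0.64
v -3.397 0.345 -0.704
v -3.246 1.513 -0.726
v -2.882 1.313 -0.79
v -3.263 0.927 -0.38
v -3.878 0.547 -1.31
v -3.514 0.347 -1.374
v -3.363 1.515 -1.396
v -2.999 1.316 -1.46
v -3.497 0.933 -1.72
v -2.78 0.969 -1.368
v -3.099 0.371 -1.315
v -3.278 0.586 -1.628
v -3.082 0.956 -1.66
v -2.708 0.967 -0.954
v -3.026 0.369 -0.901
v -3.089 0.581 -0.544
v -2.892 0.951 -0.577
v -2.791 0.607 -1.154
v -3.734 1.491 -1.199
v -4.052 0.893 -1.146
v -3.868 0.909 -1.523
v -3.671 1.279 -1.556
v -3.661 1.489 -0.785
v -3.98 0.891 -0.732
v -3.678 0.904 -0.44
v -3.482 1.274 -0.472
v -3.969 1.253 -0.946
v 3.755 -0.858 2.461
v 4.219 -1.178 2.742
v 4.249 -0.382 3.599
v 3.785 -0.062 3.319
v 4.375 -0.947 2.522
v 4.406 -0.152 3.38
v 4.335 -0.688 2.283
v 4.365 0.108 3.141
v 4.11 -0.483 2.101
v 4.14 0.313 2.958
v 3.773 -0.397 2.033
v 3.803 0.399 2.89
v 3.429 -0.457 2.101
v 3.46 0.339 2.958
v 3.19 -0.644 2.283
v 3.22 0.151 3.14
v 3.129 -0.9 2.522
v 3.16 -0.104 3.38
v 3.267 -1.142 2.742
v 3.298 -0.346 3.599
v 3.56 -1.294 2.873
v 3.591 -0.498 3.73
v 3.915 -1.307 2.873
v 3.946 -0.512 3.73
f 2 1 4
f 2 4 3
f 4 1 5
f 4 5 3
f 5 1 6
f 5 6 3
f 6 1 7
f 6 7 3
f 7 1 8
f 7 8 3
f 8 1 9
f 8 9 3
f 9 1 10
f 9 10 3
f 10 1 11
f 10 11 3
f 11 1 12
f 11 12 3
f 12 1 13
f 12 13 3
f 13 1 14
f 13 14 3
f 14 1 2
f 14 2 3
f 16 15 19
f 16 19 17
f 17 19 20
f 17 20 18
f 19 15 21
f 19 21 20
f 20 21 22
f 20 22 18
f 21 15 23
f 21 23 22
f 22 23 24
f 22 24 18
f 23 15 25
f 23 25 24
f 24 25 26
f 24 26 18
f 25 15 27
f 25 27 26
f 26 27 28
f 26 28 18
f 27 15 29
f 27 29 28
f 28 29 30
f 28 30 18
f 29 15 31
f 29 31 30
f 30 31 32
f 30 32 18
f 31 15 33
f 31 33 32
f 32 33 34
f 32 34 18
f 33 15 35
f 33 35 34
f 34 35 36
f 34 36 18
f 35 15 37
f 35 37 36
f 36 37 38
f 36 38 18
f 37 15 39
f 37 39 38
f 38 39 40
f 38 40 18
f 39 15 41
f 39 41 40
f 40 41 42
f 40 42 18
f 41 15 43
f 41 43 42
f 42 43 44
f 42 44 18
f 43 15 45
f 43 45 44
f 44 45 46
f 44 46 18
f 45 15 16
f 45 16 46
f 46 16 17
f 46 17 18
f 48 50 47
f 51 48 47
f 47 50 49
f 49 51 47
f 48 54 50
f 52 48 51
f 52 54 48
f 50 54 49
f 53 51 49
f 49 54 53
f 53 52 51
f 54 52 53
f 55 92 71
f 92 66 95
f 71 95 60
f 92 95 71
f 55 71 67
f 71 60 72
f 67 72 56
f 71 72 67
f 55 67 76
f 67 56 77
f 76 77 62
f 67 77 76
f 55 76 88
f 76 62 91
f 88 91 65
f 76 91 88
f 55 88 92
f 88 65 96
f 92 96 66
f 88 96 92
f 56 72 83
f 72 60 86
f 83 86 64
f 72 86 83
f 60 95 73
f 95 66 94
f 73 94 59
f 95 94 73
f 66 96 93
f 96 65 89
f 93 89 57
f 96 89 93
f 65 91 90
f 91 62 78
f 90 78 61
f 91 78 90
f 62 77 82
f 77 56 79
f 82 79 63
f 77 79 82
f 58 84 70
f 84 64 85
f 70 85 59
f 84 85 70
f 58 70 68
f 70 59 69
f 68 69 57
f 70 69 68
f 58 68 75
f 68 57 74
f 75 74 61
f 68 74 75
f 58 75 80
f 75 61 81
f 80 81 63
f 75 81 80
f 58 80 84
f 80 63 87
f 84 87 64
f 80 87 84
f 59 85 73
f 85 64 86
f 73 86 60
f 85 86 73
f 57 69 93
f 69 59 94
f 93 94 66
f 69 94 93
f 61 74 90
f 74 57 89
f 90 89 65
f 74 89 90
f 63 81 82
f 81 61 78
f 82 78 62
f 81 78 82
f 64 87 83
f 87 63 79
f 83 79 56
f 87 79 83
f 98 97 101
f 98 101 99
f 99 101 102
f 99 102 100
f 101 97 103
f 101 103 102
f 102 103 104
f 102 104 100
f 103 97 105
f 103 105 104
f 104 105 106
f 104 106 100
f 105 97 107
f 105 107 106
f 106 107 108
f 106 108 100
f 107 97 109
f 107 109 108
f 108 109 110
f 108 110 100
f 109 97 111
f 109 111 110
f 110 111 112
f 110 112 100
f 111 97 113
f 111 113 112
f 112 113 114
f 112 114 100
f 113 97 115
f 113 115 114
f 114 115 116
f 114 116 100
f 115 97 117
f 115 117 116
f 116 117 118
f 116 118 100
f 117 97 119
f 117 119 118
f 118 119 120
f 118 120 100
f 119 97 98
f 119 98 120
f 120 98 99
f 120 99 100



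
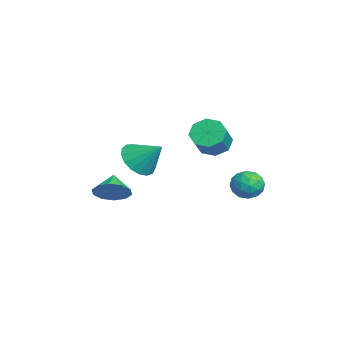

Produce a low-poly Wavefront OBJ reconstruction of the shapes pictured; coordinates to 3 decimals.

v -0.615 3.452 -0.991
v -0.046 3.231 -1.475
v -0.414 2.429 -0.285
v 0.155 2.208 -0.769
v 0.25 2.834 -0.317
v 0.126 3.466 -0.753
v -0.586 2.194 -1.007
v -0.71 2.826 -1.443
v -0.029 2.453 -1.484
v 0.488 2.849 -1.058
v -0.948 2.811 -0.702
v -0.431 3.207 -0.276
v -0.348 3.431 -1.295
v -0.112 2.229 -0.465
v -0.056 2.597 -0.2
v 0.278 2.467 -0.484
v -0.247 3.57 -0.871
v 0.087 3.439 -1.155
v 0.262 3.206 -0.475
v -0.547 2.221 -0.605
v -0.213 2.09 -0.889
v -0.738 3.193 -1.276
v -0.404 3.063 -1.56
v -0.722 2.454 -1.285
v -0.004 2.844 -1.584
v 0.114 2.243 -1.17
v -0.321 2.234 -1.31
v -0.394 2.606 -1.566
v 0.3 3.076 -1.334
v 0.418 2.475 -0.919
v 0.474 2.843 -0.654
v 0.401 3.215 -0.91
v 0.31 2.619 -1.34
v -0.878 3.185 -0.841
v -0.76 2.584 -0.426
v -0.861 2.445 -0.85
v -0.934 2.817 -1.106
v -0.574 3.417 -0.59
v -0.456 2.816 -0.176
v -0.066 3.054 -0.194
v -0.139 3.426 -0.45
v -0.77 3.041 -0.42
v -3.481 1.898 0.385
v -2.952 2.448 0.06
v -1.949 2.033 0.991
v -2.479 1.482 1.315
v -3.294 2.692 0.537
v -2.291 2.276 1.468
v -3.746 2.47 0.924
v -2.743 2.055 1.855
v -4.043 1.913 0.996
v -3.04 1.498 1.927
v -4.011 1.347 0.709
v -3.008 0.932 1.64
v -3.669 1.104 0.232
v -2.666 0.688 1.163
v -3.217 1.325 -0.155
v -2.214 0.91 0.776
v -2.92 1.882 -0.227
v -1.917 1.467 0.704
v -1.785 -1.533 0.152
v -1.182 -1.244 -0.537
v -1.135 -0.607 1.108
v -1.538 -0.956 -0.574
v -1.95 -0.8 -0.445
v -2.325 -0.811 -0.179
v -2.575 -0.988 0.163
v -2.645 -1.29 0.502
v -2.518 -1.647 0.762
v -2.223 -1.978 0.882
v -1.827 -2.207 0.834
v -1.422 -2.282 0.631
v -1.1 -2.184 0.318
v -0.935 -1.938 -0.033
v -0.964 -1.599 -0.342
v -2.303 -2.609 -1.904
v -1.794 -2.223 -1.313
v -3.177 -2.451 -1.256
v -1.975 -1.845 -1.649
v -2.281 -1.758 -2.083
v -2.596 -1.996 -2.448
v -2.798 -2.469 -2.606
v -2.812 -2.995 -2.496
v -2.631 -3.374 -2.159
v -2.324 -3.46 -1.726
v -2.01 -3.222 -1.361
v -1.808 -2.749 -1.203
f 1 38 17
f 38 12 41
f 17 41 6
f 38 41 17
f 1 17 13
f 17 6 18
f 13 18 2
f 17 18 13
f 1 13 22
f 13 2 23
f 22 23 8
f 13 23 22
f 1 22 34
f 22 8 37
f 34 37 11
f 22 37 34
f 1 34 38
f 34 11 42
f 38 42 12
f 34 42 38
f 2 18 29
f 18 6 32
f 29 32 10
f 18 32 29
f 6 41 19
f 41 12 40
f 19 40 5
f 41 40 19
f 12 42 39
f 42 11 35
f 39 35 3
f 42 35 39
f 11 37 36
f 37 8 24
f 36 24 7
f 37 24 36
f 8 23 28
f 23 2 25
f 28 25 9
f 23 25 28
f 4 30 16
f 30 10 31
f 16 31 5
f 30 31 16
f 4 16 14
f 16 5 15
f 14 15 3
f 16 15 14
f 4 14 21
f 14 3 20
f 21 20 7
f 14 20 21
f 4 21 26
f 21 7 27
f 26 27 9
f 21 27 26
f 4 26 30
f 26 9 33
f 30 33 10
f 26 33 30
f 5 31 19
f 31 10 32
f 19 32 6
f 31 32 19
f 3 15 39
f 15 5 40
f 39 40 12
f 15 40 39
f 7 20 36
f 20 3 35
f 36 35 11
f 20 35 36
f 9 27 28
f 27 7 24
f 28 24 8
f 27 24 28
f 10 33 29
f 33 9 25
f 29 25 2
f 33 25 29
f 44 43 47
f 44 47 45
f 45 47 48
f 45 48 46
f 47 43 49
f 47 49 48
f 48 49 50
f 48 50 46
f 49 43 51
f 49 51 50
f 50 51 52
f 50 52 46
f 51 43 53
f 51 53 52
f 52 53 54
f 52 54 46
f 53 43 55
f 53 55 54
f 54 55 56
f 54 56 46
f 55 43 57
f 55 57 56
f 56 57 58
f 56 58 46
f 57 43 59
f 57 59 58
f 58 59 60
f 58 60 46
f 59 43 44
f 59 44 60
f 60 44 45
f 60 45 46
f 62 61 64
f 62 64 63
f 64 61 65
f 64 65 63
f 65 61 66
f 65 66 63
f 66 61 67
f 66 67 63
f 67 61 68
f 67 68 63
f 68 61 69
f 68 69 63
f 69 61 70
f 69 70 63
f 70 61 71
f 70 71 63
f 71 61 72
f 71 72 63
f 72 61 73
f 72 73 63
f 73 61 74
f 73 74 63
f 74 61 75
f 74 75 63
f 75 61 62
f 75 62 63
f 77 76 79
f 77 79 78
f 79 76 80
f 79 80 78
f 80 76 81
f 80 81 78
f 81 76 82
f 81 82 78
f 82 76 83
f 82 83 78
f 83 76 84
f 83 84 78
f 84 76 85
f 84 85 78
f 85 76 86
f 85 86 78
f 86 76 87
f 86 87 78
f 87 76 77
f 87 77 78



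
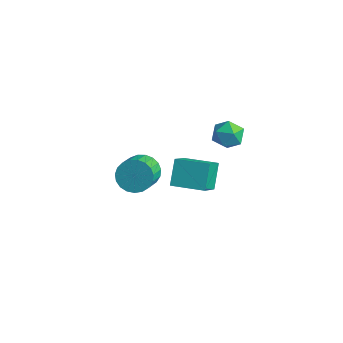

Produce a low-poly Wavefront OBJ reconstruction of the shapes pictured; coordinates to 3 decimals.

v -1.536 3.997 -0.145
v -0.908 3.366 0.144
v -2.612 3.294 0.656
v -1.984 2.663 0.945
v -1.931 3.548 1.246
v -1.266 3.982 0.751
v -2.254 2.678 0.049
v -1.589 3.112 -0.446
v -1.352 2.551 0.264
v -1.152 3.088 1.004
v -2.368 3.572 -0.204
v -2.168 4.109 0.536
v -2.14 -2.41 1.23
v -1.75 -2.777 0.445
v -1.111 -3.938 1.306
v -1.5 -3.57 2.09
v -1.468 -2.53 0.568
v -0.829 -3.691 1.429
v -1.302 -2.262 0.806
v -0.663 -3.423 1.667
v -1.281 -2.02 1.118
v -0.641 -3.18 1.978
v -1.408 -1.845 1.448
v -0.769 -3.005 2.309
v -1.662 -1.767 1.741
v -1.022 -2.928 2.602
v -1.998 -1.801 1.945
v -1.359 -2.962 2.806
v -2.359 -1.94 2.026
v -1.72 -3.1 2.887
v -2.682 -2.16 1.969
v -2.043 -3.321 2.829
v -2.911 -2.423 1.784
v -2.272 -3.584 2.645
v -3.007 -2.684 1.503
v -2.368 -3.845 2.364
v -2.953 -2.898 1.175
v -2.314 -4.058 2.036
v -2.758 -3.027 0.857
v -2.119 -4.187 1.718
v -2.456 -3.049 0.603
v -1.817 -4.21 1.463
v -2.1 -2.961 0.457
v -1.461 -4.122 1.318
v -3.617 2.11 -1.997
v -3.058 0.814 -0.755
v -1.986 2.931 -1.876
v -1.426 1.634 -0.634
v -3.074 1.206 -3.186
v -2.514 -0.091 -1.944
v -1.442 2.026 -3.065
v -0.883 0.73 -1.823
f 1 12 6
f 1 6 2
f 1 2 8
f 1 8 11
f 1 11 12
f 2 6 10
f 6 12 5
f 12 11 3
f 11 8 7
f 8 2 9
f 4 10 5
f 4 5 3
f 4 3 7
f 4 7 9
f 4 9 10
f 5 10 6
f 3 5 12
f 7 3 11
f 9 7 8
f 10 9 2
f 14 13 17
f 14 17 15
f 15 17 18
f 15 18 16
f 17 13 19
f 17 19 18
f 18 19 20
f 18 20 16
f 19 13 21
f 19 21 20
f 20 21 22
f 20 22 16
f 21 13 23
f 21 23 22
f 22 23 24
f 22 24 16
f 23 13 25
f 23 25 24
f 24 25 26
f 24 26 16
f 25 13 27
f 25 27 26
f 26 27 28
f 26 28 16
f 27 13 29
f 27 29 28
f 28 29 30
f 28 30 16
f 29 13 31
f 29 31 30
f 30 31 32
f 30 32 16
f 31 13 33
f 31 33 32
f 32 33 34
f 32 34 16
f 33 13 35
f 33 35 34
f 34 35 36
f 34 36 16
f 35 13 37
f 35 37 36
f 36 37 38
f 36 38 16
f 37 13 39
f 37 39 38
f 38 39 40
f 38 40 16
f 39 13 41
f 39 41 40
f 40 41 42
f 40 42 16
f 41 13 43
f 41 43 42
f 42 43 44
f 42 44 16
f 43 13 14
f 43 14 44
f 44 14 15
f 44 15 16
f 46 48 45
f 49 46 45
f 45 48 47
f 47 49 45
f 46 52 48
f 50 46 49
f 50 52 46
f 48 52 47
f 51 49 47
f 47 52 51
f 51 50 49
f 52 50 51



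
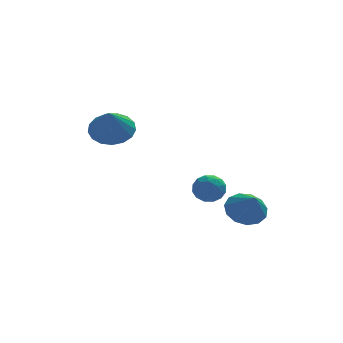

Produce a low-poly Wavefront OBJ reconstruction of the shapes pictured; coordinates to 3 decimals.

v -3.501 1.359 1.944
v -2.816 1.819 2.454
v -3.719 0.361 3.136
v -3.207 2.041 2.568
v -3.666 2.107 2.539
v -4.087 2.001 2.374
v -4.373 1.749 2.11
v -4.46 1.407 1.808
v -4.327 1.054 1.537
v -4.005 0.771 1.36
v -3.567 0.623 1.316
v -3.114 0.643 1.416
v -2.75 0.827 1.637
v -2.557 1.133 1.928
v -2.581 1.491 2.223
v 0.847 2.422 -1.612
v 1.187 1.856 -1.983
v -0.147 1.724 -1.457
v 0.193 1.158 -1.828
v 0.441 1.365 -1.144
v 1.056 1.797 -1.239
v -0.016 1.783 -2.201
v 0.599 2.215 -2.296
v 0.654 1.461 -2.347
v 0.936 1.203 -1.694
v 0.104 2.377 -1.746
v 0.386 2.119 -1.093
v 1.105 2.2 -1.811
v -0.065 1.38 -1.629
v 0.082 1.501 -1.227
v 0.281 1.169 -1.445
v 1.027 2.166 -1.374
v 1.227 1.833 -1.592
v 0.789 1.544 -1.099
v -0.187 1.747 -1.848
v 0.013 1.414 -2.066
v 0.759 2.411 -1.995
v 0.958 2.079 -2.213
v 0.251 2.036 -2.341
v 0.991 1.636 -2.243
v 0.406 1.225 -2.152
v 0.283 1.593 -2.371
v 0.645 1.847 -2.427
v 1.157 1.484 -1.859
v 0.572 1.074 -1.768
v 0.718 1.195 -1.366
v 1.08 1.449 -1.422
v 0.843 1.252 -2.073
v 0.468 2.506 -1.672
v -0.117 2.096 -1.581
v -0.04 2.131 -2.018
v 0.322 2.385 -2.074
v 0.634 2.355 -1.288
v 0.049 1.944 -1.197
v 0.395 1.733 -1.013
v 0.757 1.987 -1.069
v 0.197 2.328 -1.367
v 1.279 -2.45 -1.29
v 2.146 -2.318 -1.357
v 1.481 -3.31 -0.39
v 1.982 -1.998 -1.015
v 1.595 -1.822 -0.76
v 1.108 -1.846 -0.674
v 0.674 -2.061 -0.782
v 0.433 -2.4 -1.052
v 0.461 -2.755 -1.397
v 0.748 -3.013 -1.708
v 1.204 -3.093 -1.886
v 1.684 -2.968 -1.875
v 2.035 -2.679 -1.678
f 2 1 4
f 2 4 3
f 4 1 5
f 4 5 3
f 5 1 6
f 5 6 3
f 6 1 7
f 6 7 3
f 7 1 8
f 7 8 3
f 8 1 9
f 8 9 3
f 9 1 10
f 9 10 3
f 10 1 11
f 10 11 3
f 11 1 12
f 11 12 3
f 12 1 13
f 12 13 3
f 13 1 14
f 13 14 3
f 14 1 15
f 14 15 3
f 15 1 2
f 15 2 3
f 16 53 32
f 53 27 56
f 32 56 21
f 53 56 32
f 16 32 28
f 32 21 33
f 28 33 17
f 32 33 28
f 16 28 37
f 28 17 38
f 37 38 23
f 28 38 37
f 16 37 49
f 37 23 52
f 49 52 26
f 37 52 49
f 16 49 53
f 49 26 57
f 53 57 27
f 49 57 53
f 17 33 44
f 33 21 47
f 44 47 25
f 33 47 44
f 21 56 34
f 56 27 55
f 34 55 20
f 56 55 34
f 27 57 54
f 57 26 50
f 54 50 18
f 57 50 54
f 26 52 51
f 52 23 39
f 51 39 22
f 52 39 51
f 23 38 43
f 38 17 40
f 43 40 24
f 38 40 43
f 19 45 31
f 45 25 46
f 31 46 20
f 45 46 31
f 19 31 29
f 31 20 30
f 29 30 18
f 31 30 29
f 19 29 36
f 29 18 35
f 36 35 22
f 29 35 36
f 19 36 41
f 36 22 42
f 41 42 24
f 36 42 41
f 19 41 45
f 41 24 48
f 45 48 25
f 41 48 45
f 20 46 34
f 46 25 47
f 34 47 21
f 46 47 34
f 18 30 54
f 30 20 55
f 54 55 27
f 30 55 54
f 22 35 51
f 35 18 50
f 51 50 26
f 35 50 51
f 24 42 43
f 42 22 39
f 43 39 23
f 42 39 43
f 25 48 44
f 48 24 40
f 44 40 17
f 48 40 44
f 59 58 61
f 59 61 60
f 61 58 62
f 61 62 60
f 62 58 63
f 62 63 60
f 63 58 64
f 63 64 60
f 64 58 65
f 64 65 60
f 65 58 66
f 65 66 60
f 66 58 67
f 66 67 60
f 67 58 68
f 67 68 60
f 68 58 69
f 68 69 60
f 69 58 70
f 69 70 60
f 70 58 59
f 70 59 60



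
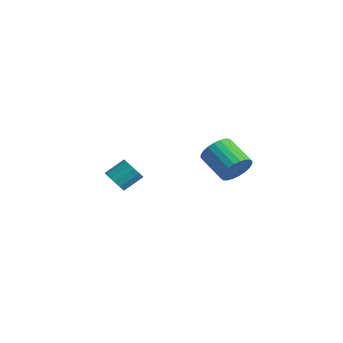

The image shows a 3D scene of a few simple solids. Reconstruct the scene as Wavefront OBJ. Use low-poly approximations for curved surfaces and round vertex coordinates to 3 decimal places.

v -2.443 -3.326 -3.614
v -1.754 -3.341 -3.883
v -1.447 -2.309 -3.155
v -2.137 -2.294 -2.886
v -1.949 -3.115 -4.122
v -1.642 -2.082 -3.394
v -2.276 -2.945 -4.226
v -1.97 -1.912 -3.498
v -2.649 -2.877 -4.165
v -2.342 -1.844 -3.437
v -2.966 -2.929 -3.957
v -2.659 -1.897 -3.229
v -3.143 -3.088 -3.656
v -2.836 -2.056 -2.929
v -3.133 -3.311 -3.345
v -2.826 -2.279 -2.617
v -2.938 -3.538 -3.106
v -2.631 -2.505 -2.378
v -2.61 -3.708 -3.002
v -2.304 -2.675 -2.274
v -2.238 -3.776 -3.063
v -1.931 -2.743 -2.335
v -1.921 -3.723 -3.271
v -1.614 -2.691 -2.543
v -1.744 -3.564 -3.571
v -1.437 -2.532 -2.844
v 4.735 -1.676 -0.22
v 5.082 -1.128 0.433
v 3.511 -1.016 1.173
v 3.165 -1.564 0.52
v 4.982 -0.888 0.185
v 3.411 -0.776 0.925
v 4.845 -0.768 -0.124
v 3.274 -0.656 0.616
v 4.692 -0.786 -0.448
v 3.121 -0.674 0.292
v 4.544 -0.939 -0.737
v 2.974 -0.827 0.003
v 4.426 -1.205 -0.947
v 2.855 -1.093 -0.207
v 4.355 -1.542 -1.047
v 2.785 -1.431 -0.307
v 4.342 -1.9 -1.021
v 2.771 -1.788 -0.281
v 4.389 -2.224 -0.873
v 2.818 -2.112 -0.133
v 4.489 -2.464 -0.625
v 2.918 -2.352 0.115
v 4.626 -2.584 -0.316
v 3.055 -2.472 0.424
v 4.779 -2.566 0.008
v 3.208 -2.454 0.748
v 4.926 -2.413 0.297
v 3.356 -2.301 1.037
v 5.045 -2.147 0.507
v 3.474 -2.035 1.247
v 5.115 -1.809 0.607
v 3.545 -1.698 1.347
v 5.129 -1.452 0.581
v 3.558 -1.34 1.321
f 2 1 5
f 2 5 3
f 3 5 6
f 3 6 4
f 5 1 7
f 5 7 6
f 6 7 8
f 6 8 4
f 7 1 9
f 7 9 8
f 8 9 10
f 8 10 4
f 9 1 11
f 9 11 10
f 10 11 12
f 10 12 4
f 11 1 13
f 11 13 12
f 12 13 14
f 12 14 4
f 13 1 15
f 13 15 14
f 14 15 16
f 14 16 4
f 15 1 17
f 15 17 16
f 16 17 18
f 16 18 4
f 17 1 19
f 17 19 18
f 18 19 20
f 18 20 4
f 19 1 21
f 19 21 20
f 20 21 22
f 20 22 4
f 21 1 23
f 21 23 22
f 22 23 24
f 22 24 4
f 23 1 25
f 23 25 24
f 24 25 26
f 24 26 4
f 25 1 2
f 25 2 26
f 26 2 3
f 26 3 4
f 28 27 31
f 28 31 29
f 29 31 32
f 29 32 30
f 31 27 33
f 31 33 32
f 32 33 34
f 32 34 30
f 33 27 35
f 33 35 34
f 34 35 36
f 34 36 30
f 35 27 37
f 35 37 36
f 36 37 38
f 36 38 30
f 37 27 39
f 37 39 38
f 38 39 40
f 38 40 30
f 39 27 41
f 39 41 40
f 40 41 42
f 40 42 30
f 41 27 43
f 41 43 42
f 42 43 44
f 42 44 30
f 43 27 45
f 43 45 44
f 44 45 46
f 44 46 30
f 45 27 47
f 45 47 46
f 46 47 48
f 46 48 30
f 47 27 49
f 47 49 48
f 48 49 50
f 48 50 30
f 49 27 51
f 49 51 50
f 50 51 52
f 50 52 30
f 51 27 53
f 51 53 52
f 52 53 54
f 52 54 30
f 53 27 55
f 53 55 54
f 54 55 56
f 54 56 30
f 55 27 57
f 55 57 56
f 56 57 58
f 56 58 30
f 57 27 59
f 57 59 58
f 58 59 60
f 58 60 30
f 59 27 28
f 59 28 60
f 60 28 29
f 60 29 30



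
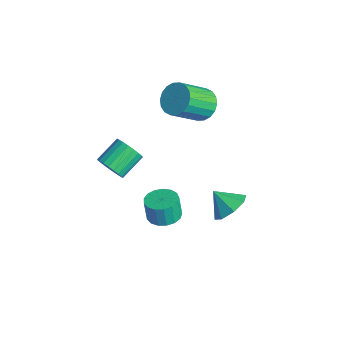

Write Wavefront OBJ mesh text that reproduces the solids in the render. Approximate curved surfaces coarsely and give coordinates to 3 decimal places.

v -1.291 1.828 1.154
v -0.395 2.089 1.333
v -0.213 0.532 2.686
v -1.109 0.272 2.506
v -0.616 2.31 1.618
v -0.434 0.753 2.97
v -0.971 2.436 1.81
v -0.789 0.879 3.163
v -1.389 2.441 1.873
v -1.207 0.885 3.225
v -1.788 2.326 1.793
v -1.606 0.769 3.145
v -2.088 2.111 1.587
v -1.906 0.554 2.939
v -2.23 1.841 1.294
v -2.049 0.284 2.647
v -2.187 1.568 0.974
v -2.005 0.011 2.327
v -1.966 1.347 0.69
v -1.784 -0.21 2.042
v -1.611 1.221 0.497
v -1.429 -0.336 1.85
v -1.193 1.215 0.435
v -1.011 -0.341 1.787
v -0.794 1.331 0.515
v -0.612 -0.226 1.867
v -0.494 1.546 0.721
v -0.312 -0.011 2.073
v -0.351 1.816 1.013
v -0.17 0.259 2.366
v 2.16 1.707 -4.111
v 2.975 1.46 -3.515
v 1.36 1.153 -3.249
v 2.672 2.174 -3.337
v 2.069 2.615 -3.612
v 1.519 2.523 -4.18
v 1.344 1.954 -4.708
v 1.647 1.239 -4.886
v 2.25 0.799 -4.611
v 2.8 0.89 -4.042
v -0.734 -3.424 -1.178
v -0.099 -3.026 -1.51
v -0.53 -1.757 -0.814
v -1.166 -2.156 -0.482
v -0.342 -2.98 -1.745
v -0.773 -1.711 -1.048
v -0.653 -3.01 -1.882
v -1.084 -1.742 -1.185
v -0.978 -3.113 -1.897
v -1.409 -1.844 -1.2
v -1.261 -3.269 -1.787
v -1.692 -2 -1.091
v -1.453 -3.452 -1.573
v -1.884 -2.183 -0.876
v -1.52 -3.63 -1.29
v -1.951 -2.361 -0.594
v -1.452 -3.773 -0.988
v -1.883 -2.504 -0.291
v -1.26 -3.855 -0.719
v -1.691 -2.586 -0.022
v -0.976 -3.863 -0.529
v -1.407 -2.594 0.167
v -0.651 -3.795 -0.452
v -1.082 -2.526 0.245
v -0.341 -3.663 -0.5
v -0.772 -2.394 0.197
v -0.098 -3.49 -0.665
v -0.529 -2.221 0.031
v 0.034 -3.305 -0.919
v -0.397 -2.037 -0.223
v 0.034 -3.141 -1.218
v -0.397 -1.873 -0.522
v 3.086 -2.34 -1.706
v 3.745 -1.821 -1.569
v 3.553 -1.881 -0.417
v 2.894 -2.4 -0.554
v 3.429 -1.568 -1.609
v 3.237 -1.629 -0.456
v 3.034 -1.492 -1.67
v 2.842 -1.553 -0.518
v 2.651 -1.61 -1.741
v 2.459 -1.671 -0.588
v 2.368 -1.896 -1.803
v 2.176 -1.956 -0.65
v 2.249 -2.283 -1.843
v 2.057 -2.343 -0.69
v 2.322 -2.683 -1.852
v 2.13 -2.743 -0.699
v 2.57 -3.004 -1.827
v 2.378 -3.065 -0.675
v 2.936 -3.174 -1.775
v 2.744 -3.234 -0.622
v 3.337 -3.152 -1.707
v 3.145 -3.212 -0.555
v 3.68 -2.944 -1.639
v 3.488 -3.005 -0.486
v 3.887 -2.598 -1.586
v 3.695 -2.658 -0.434
v 3.911 -2.192 -1.561
v 3.718 -2.253 -0.409
f 2 1 5
f 2 5 3
f 3 5 6
f 3 6 4
f 5 1 7
f 5 7 6
f 6 7 8
f 6 8 4
f 7 1 9
f 7 9 8
f 8 9 10
f 8 10 4
f 9 1 11
f 9 11 10
f 10 11 12
f 10 12 4
f 11 1 13
f 11 13 12
f 12 13 14
f 12 14 4
f 13 1 15
f 13 15 14
f 14 15 16
f 14 16 4
f 15 1 17
f 15 17 16
f 16 17 18
f 16 18 4
f 17 1 19
f 17 19 18
f 18 19 20
f 18 20 4
f 19 1 21
f 19 21 20
f 20 21 22
f 20 22 4
f 21 1 23
f 21 23 22
f 22 23 24
f 22 24 4
f 23 1 25
f 23 25 24
f 24 25 26
f 24 26 4
f 25 1 27
f 25 27 26
f 26 27 28
f 26 28 4
f 27 1 29
f 27 29 28
f 28 29 30
f 28 30 4
f 29 1 2
f 29 2 30
f 30 2 3
f 30 3 4
f 32 31 34
f 32 34 33
f 34 31 35
f 34 35 33
f 35 31 36
f 35 36 33
f 36 31 37
f 36 37 33
f 37 31 38
f 37 38 33
f 38 31 39
f 38 39 33
f 39 31 40
f 39 40 33
f 40 31 32
f 40 32 33
f 42 41 45
f 42 45 43
f 43 45 46
f 43 46 44
f 45 41 47
f 45 47 46
f 46 47 48
f 46 48 44
f 47 41 49
f 47 49 48
f 48 49 50
f 48 50 44
f 49 41 51
f 49 51 50
f 50 51 52
f 50 52 44
f 51 41 53
f 51 53 52
f 52 53 54
f 52 54 44
f 53 41 55
f 53 55 54
f 54 55 56
f 54 56 44
f 55 41 57
f 55 57 56
f 56 57 58
f 56 58 44
f 57 41 59
f 57 59 58
f 58 59 60
f 58 60 44
f 59 41 61
f 59 61 60
f 60 61 62
f 60 62 44
f 61 41 63
f 61 63 62
f 62 63 64
f 62 64 44
f 63 41 65
f 63 65 64
f 64 65 66
f 64 66 44
f 65 41 67
f 65 67 66
f 66 67 68
f 66 68 44
f 67 41 69
f 67 69 68
f 68 69 70
f 68 70 44
f 69 41 71
f 69 71 70
f 70 71 72
f 70 72 44
f 71 41 42
f 71 42 72
f 72 42 43
f 72 43 44
f 74 73 77
f 74 77 75
f 75 77 78
f 75 78 76
f 77 73 79
f 77 79 78
f 78 79 80
f 78 80 76
f 79 73 81
f 79 81 80
f 80 81 82
f 80 82 76
f 81 73 83
f 81 83 82
f 82 83 84
f 82 84 76
f 83 73 85
f 83 85 84
f 84 85 86
f 84 86 76
f 85 73 87
f 85 87 86
f 86 87 88
f 86 88 76
f 87 73 89
f 87 89 88
f 88 89 90
f 88 90 76
f 89 73 91
f 89 91 90
f 90 91 92
f 90 92 76
f 91 73 93
f 91 93 92
f 92 93 94
f 92 94 76
f 93 73 95
f 93 95 94
f 94 95 96
f 94 96 76
f 95 73 97
f 95 97 96
f 96 97 98
f 96 98 76
f 97 73 99
f 97 99 98
f 98 99 100
f 98 100 76
f 99 73 74
f 99 74 100
f 100 74 75
f 100 75 76

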